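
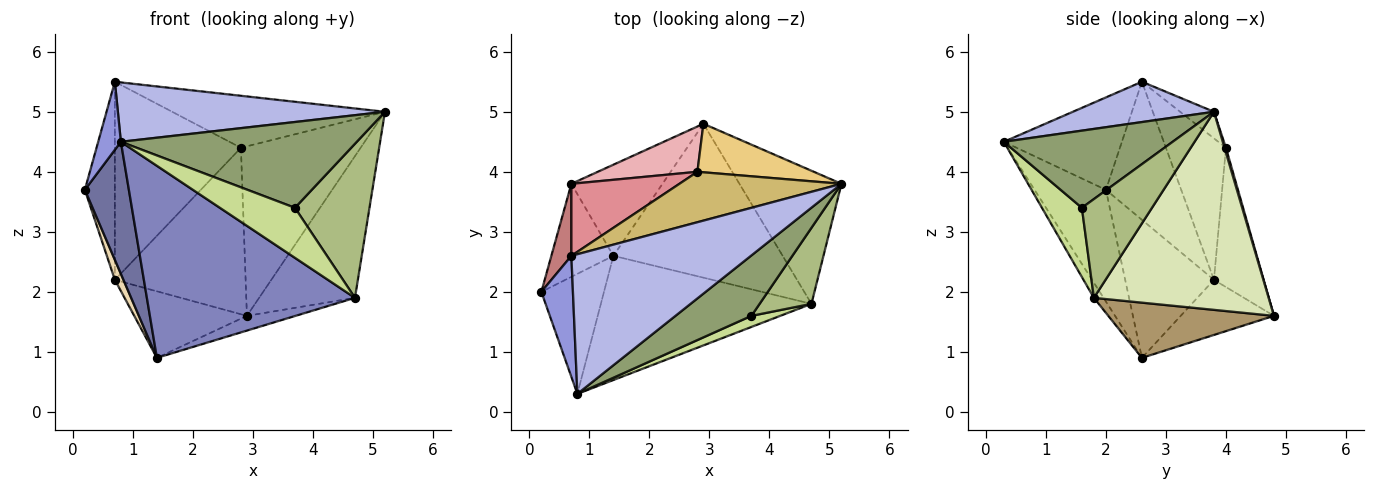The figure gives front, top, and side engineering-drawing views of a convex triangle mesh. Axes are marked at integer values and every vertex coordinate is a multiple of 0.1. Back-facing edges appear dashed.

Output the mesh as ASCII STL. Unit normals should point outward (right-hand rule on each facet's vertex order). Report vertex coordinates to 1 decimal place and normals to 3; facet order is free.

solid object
 facet normal -0.768 -0.474 -0.431
  outer loop
   vertex 1.4 2.6 0.9
   vertex 0.8 0.3 4.5
   vertex 0.2 2.0 3.7
  endloop
 endfacet
 facet normal -0.039 -0.839 -0.543
  outer loop
   vertex 4.7 1.8 1.9
   vertex 0.8 0.3 4.5
   vertex 1.4 2.6 0.9
  endloop
 endfacet
 facet normal -0.931 -0.179 0.318
  outer loop
   vertex 0.7 2.6 5.5
   vertex 0.2 2.0 3.7
   vertex 0.8 0.3 4.5
  endloop
 endfacet
 facet normal 0.202 -0.383 0.901
  outer loop
   vertex 0.7 2.6 5.5
   vertex 0.8 0.3 4.5
   vertex 5.2 3.8 5.0
  endloop
 endfacet
 facet normal 0.505 -0.706 0.497
  outer loop
   vertex 3.7 1.6 3.4
   vertex 5.2 3.8 5.0
   vertex 0.8 0.3 4.5
  endloop
 endfacet
 facet normal 0.645 -0.686 0.338
  outer loop
   vertex 3.7 1.6 3.4
   vertex 4.7 1.8 1.9
   vertex 5.2 3.8 5.0
  endloop
 endfacet
 facet normal 0.461 -0.866 0.192
  outer loop
   vertex 3.7 1.6 3.4
   vertex 0.8 0.3 4.5
   vertex 4.7 1.8 1.9
  endloop
 endfacet
 facet normal 0.799 0.438 -0.412
  outer loop
   vertex 2.9 4.8 1.6
   vertex 5.2 3.8 5.0
   vertex 4.7 1.8 1.9
  endloop
 endfacet
 facet normal 0.309 0.091 -0.947
  outer loop
   vertex 2.9 4.8 1.6
   vertex 4.7 1.8 1.9
   vertex 1.4 2.6 0.9
  endloop
 endfacet
 facet normal -0.113 0.713 0.691
  outer loop
   vertex 2.8 4.0 4.4
   vertex 0.7 2.6 5.5
   vertex 5.2 3.8 5.0
  endloop
 endfacet
 facet normal 0.011 0.961 0.275
  outer loop
   vertex 2.8 4.0 4.4
   vertex 5.2 3.8 5.0
   vertex 2.9 4.8 1.6
  endloop
 endfacet
 facet normal -0.909 -0.088 -0.408
  outer loop
   vertex 0.7 3.8 2.2
   vertex 1.4 2.6 0.9
   vertex 0.2 2.0 3.7
  endloop
 endfacet
 facet normal -0.439 0.530 -0.726
  outer loop
   vertex 0.7 3.8 2.2
   vertex 2.9 4.8 1.6
   vertex 1.4 2.6 0.9
  endloop
 endfacet
 facet normal -0.921 0.367 0.133
  outer loop
   vertex 0.7 3.8 2.2
   vertex 0.2 2.0 3.7
   vertex 0.7 2.6 5.5
  endloop
 endfacet
 facet normal -0.408 0.858 0.312
  outer loop
   vertex 0.7 3.8 2.2
   vertex 0.7 2.6 5.5
   vertex 2.8 4.0 4.4
  endloop
 endfacet
 facet normal -0.345 0.906 0.247
  outer loop
   vertex 0.7 3.8 2.2
   vertex 2.8 4.0 4.4
   vertex 2.9 4.8 1.6
  endloop
 endfacet
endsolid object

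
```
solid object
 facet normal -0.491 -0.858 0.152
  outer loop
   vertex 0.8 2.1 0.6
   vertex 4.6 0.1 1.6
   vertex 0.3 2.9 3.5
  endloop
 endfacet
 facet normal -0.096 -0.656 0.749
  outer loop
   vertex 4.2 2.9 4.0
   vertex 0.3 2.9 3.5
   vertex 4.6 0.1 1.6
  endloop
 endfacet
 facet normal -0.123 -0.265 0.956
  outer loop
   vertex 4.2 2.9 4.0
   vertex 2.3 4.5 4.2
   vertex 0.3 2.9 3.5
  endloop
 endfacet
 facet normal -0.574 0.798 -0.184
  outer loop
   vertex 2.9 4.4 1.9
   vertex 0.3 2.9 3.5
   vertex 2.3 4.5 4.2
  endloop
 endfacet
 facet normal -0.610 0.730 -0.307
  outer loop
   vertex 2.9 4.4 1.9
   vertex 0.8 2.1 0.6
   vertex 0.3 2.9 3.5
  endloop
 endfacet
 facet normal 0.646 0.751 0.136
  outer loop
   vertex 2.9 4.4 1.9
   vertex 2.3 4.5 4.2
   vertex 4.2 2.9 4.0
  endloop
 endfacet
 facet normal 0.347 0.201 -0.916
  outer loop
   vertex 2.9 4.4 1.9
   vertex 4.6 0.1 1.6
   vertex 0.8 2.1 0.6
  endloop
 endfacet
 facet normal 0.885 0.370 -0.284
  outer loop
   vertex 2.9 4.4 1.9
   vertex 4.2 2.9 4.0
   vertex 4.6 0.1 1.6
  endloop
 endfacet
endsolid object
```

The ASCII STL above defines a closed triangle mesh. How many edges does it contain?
12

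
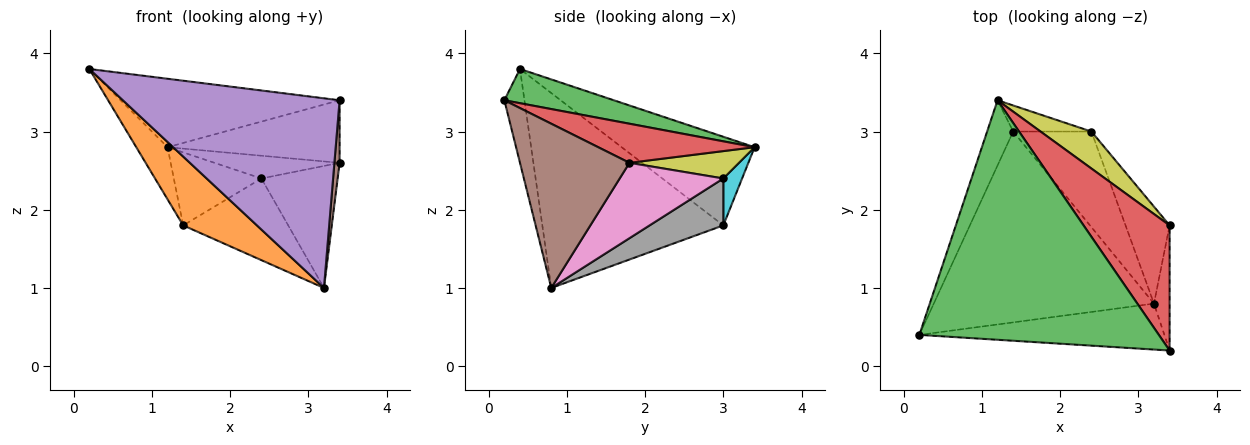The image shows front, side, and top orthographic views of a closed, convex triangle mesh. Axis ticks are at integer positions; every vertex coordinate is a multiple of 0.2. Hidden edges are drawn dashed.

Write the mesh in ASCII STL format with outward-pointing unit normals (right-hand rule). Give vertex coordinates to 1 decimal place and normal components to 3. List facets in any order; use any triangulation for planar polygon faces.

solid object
 facet normal -0.936 0.220 -0.275
  outer loop
   vertex 1.4 3.0 1.8
   vertex 0.2 0.4 3.8
   vertex 1.2 3.4 2.8
  endloop
 endfacet
 facet normal -0.640 -0.261 -0.723
  outer loop
   vertex 1.4 3.0 1.8
   vertex 3.2 0.8 1.0
   vertex 0.2 0.4 3.8
  endloop
 endfacet
 facet normal 0.136 0.272 0.953
  outer loop
   vertex 3.4 0.2 3.4
   vertex 1.2 3.4 2.8
   vertex 0.2 0.4 3.8
  endloop
 endfacet
 facet normal 0.377 0.414 0.829
  outer loop
   vertex 3.4 0.2 3.4
   vertex 3.4 1.8 2.6
   vertex 1.2 3.4 2.8
  endloop
 endfacet
 facet normal -0.090 -0.968 -0.235
  outer loop
   vertex 3.4 0.2 3.4
   vertex 0.2 0.4 3.8
   vertex 3.2 0.8 1.0
  endloop
 endfacet
 facet normal 0.994 -0.047 -0.095
  outer loop
   vertex 3.4 0.2 3.4
   vertex 3.2 0.8 1.0
   vertex 3.4 1.8 2.6
  endloop
 endfacet
 facet normal 0.729 0.536 -0.426
  outer loop
   vertex 2.4 3.0 2.4
   vertex 3.4 1.8 2.6
   vertex 3.2 0.8 1.0
  endloop
 endfacet
 facet normal 0.415 0.591 -0.692
  outer loop
   vertex 2.4 3.0 2.4
   vertex 3.2 0.8 1.0
   vertex 1.4 3.0 1.8
  endloop
 endfacet
 facet normal 0.417 0.476 0.774
  outer loop
   vertex 2.4 3.0 2.4
   vertex 1.2 3.4 2.8
   vertex 3.4 1.8 2.6
  endloop
 endfacet
 facet normal 0.198 0.923 -0.330
  outer loop
   vertex 2.4 3.0 2.4
   vertex 1.4 3.0 1.8
   vertex 1.2 3.4 2.8
  endloop
 endfacet
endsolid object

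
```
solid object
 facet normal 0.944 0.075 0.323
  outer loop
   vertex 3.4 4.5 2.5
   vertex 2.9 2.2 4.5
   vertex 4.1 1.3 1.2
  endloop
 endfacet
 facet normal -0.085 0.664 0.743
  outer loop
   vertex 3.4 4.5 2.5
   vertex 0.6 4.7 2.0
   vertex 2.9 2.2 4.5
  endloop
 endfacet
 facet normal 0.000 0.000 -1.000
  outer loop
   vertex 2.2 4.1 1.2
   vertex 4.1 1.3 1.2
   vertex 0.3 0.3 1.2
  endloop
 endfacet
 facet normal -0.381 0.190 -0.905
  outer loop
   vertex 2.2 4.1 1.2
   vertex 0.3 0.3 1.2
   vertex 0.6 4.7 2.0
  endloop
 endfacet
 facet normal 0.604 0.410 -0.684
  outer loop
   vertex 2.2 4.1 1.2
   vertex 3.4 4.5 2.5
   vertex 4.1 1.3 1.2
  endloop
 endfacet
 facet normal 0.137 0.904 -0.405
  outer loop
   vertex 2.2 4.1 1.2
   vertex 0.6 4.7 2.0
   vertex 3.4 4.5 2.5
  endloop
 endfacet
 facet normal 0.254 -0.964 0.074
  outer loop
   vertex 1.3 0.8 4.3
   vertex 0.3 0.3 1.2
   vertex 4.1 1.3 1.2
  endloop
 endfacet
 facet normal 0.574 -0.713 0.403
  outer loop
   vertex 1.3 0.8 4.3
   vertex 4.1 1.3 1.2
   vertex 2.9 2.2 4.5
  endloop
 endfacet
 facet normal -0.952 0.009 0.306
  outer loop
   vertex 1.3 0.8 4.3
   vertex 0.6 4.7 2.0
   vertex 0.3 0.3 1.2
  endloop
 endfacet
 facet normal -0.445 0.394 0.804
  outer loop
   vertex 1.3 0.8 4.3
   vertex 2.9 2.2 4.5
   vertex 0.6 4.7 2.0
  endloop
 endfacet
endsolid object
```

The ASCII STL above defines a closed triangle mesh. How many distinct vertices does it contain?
7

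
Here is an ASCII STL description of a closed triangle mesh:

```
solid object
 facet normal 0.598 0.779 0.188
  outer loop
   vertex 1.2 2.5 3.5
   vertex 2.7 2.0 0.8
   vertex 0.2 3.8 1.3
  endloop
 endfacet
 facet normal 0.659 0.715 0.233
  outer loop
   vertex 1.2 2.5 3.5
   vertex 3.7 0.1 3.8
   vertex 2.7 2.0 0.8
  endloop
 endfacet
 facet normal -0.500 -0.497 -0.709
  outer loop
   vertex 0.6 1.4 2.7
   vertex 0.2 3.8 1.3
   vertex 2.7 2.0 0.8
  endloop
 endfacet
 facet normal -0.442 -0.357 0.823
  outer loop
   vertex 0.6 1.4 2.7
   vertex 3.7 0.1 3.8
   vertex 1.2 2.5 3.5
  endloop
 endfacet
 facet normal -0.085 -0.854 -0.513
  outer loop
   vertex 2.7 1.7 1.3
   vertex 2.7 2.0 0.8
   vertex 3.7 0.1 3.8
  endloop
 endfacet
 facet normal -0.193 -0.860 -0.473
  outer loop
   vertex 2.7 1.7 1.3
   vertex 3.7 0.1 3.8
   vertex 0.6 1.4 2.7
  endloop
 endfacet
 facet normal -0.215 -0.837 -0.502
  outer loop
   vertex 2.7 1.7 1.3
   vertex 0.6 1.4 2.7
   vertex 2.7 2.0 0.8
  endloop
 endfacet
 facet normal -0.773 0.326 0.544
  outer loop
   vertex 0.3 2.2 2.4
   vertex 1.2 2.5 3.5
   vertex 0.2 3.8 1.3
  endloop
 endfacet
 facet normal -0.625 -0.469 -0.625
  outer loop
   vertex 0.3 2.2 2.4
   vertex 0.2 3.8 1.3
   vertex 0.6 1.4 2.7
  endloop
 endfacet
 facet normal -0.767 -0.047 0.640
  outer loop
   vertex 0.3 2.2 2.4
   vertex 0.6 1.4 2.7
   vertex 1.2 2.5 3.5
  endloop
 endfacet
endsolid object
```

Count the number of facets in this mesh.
10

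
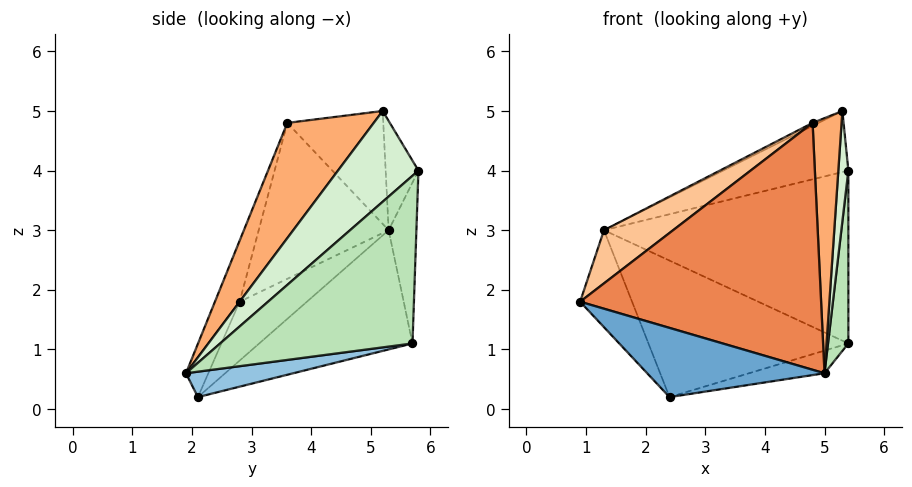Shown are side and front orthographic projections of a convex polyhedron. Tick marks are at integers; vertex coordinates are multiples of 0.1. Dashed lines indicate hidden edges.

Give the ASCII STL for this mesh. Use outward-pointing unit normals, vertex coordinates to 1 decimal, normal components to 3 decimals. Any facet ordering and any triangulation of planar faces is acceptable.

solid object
 facet normal -0.119 -0.946 0.302
  outer loop
   vertex 2.4 2.1 0.2
   vertex 5.0 1.9 0.6
   vertex 0.9 2.8 1.8
  endloop
 endfacet
 facet normal 0.160 0.112 -0.981
  outer loop
   vertex 2.4 2.1 0.2
   vertex 5.4 5.7 1.1
   vertex 5.0 1.9 0.6
  endloop
 endfacet
 facet normal -0.557 0.430 -0.710
  outer loop
   vertex 2.4 2.1 0.2
   vertex 0.9 2.8 1.8
   vertex 1.3 5.3 3.0
  endloop
 endfacet
 facet normal -0.400 0.522 -0.753
  outer loop
   vertex 2.4 2.1 0.2
   vertex 1.3 5.3 3.0
   vertex 5.4 5.7 1.1
  endloop
 endfacet
 facet normal -0.095 -0.924 0.370
  outer loop
   vertex 4.8 3.6 4.8
   vertex 0.9 2.8 1.8
   vertex 5.0 1.9 0.6
  endloop
 endfacet
 facet normal 0.934 -0.313 0.171
  outer loop
   vertex 4.8 3.6 4.8
   vertex 5.0 1.9 0.6
   vertex 5.3 5.2 5.0
  endloop
 endfacet
 facet normal -0.545 -0.290 0.786
  outer loop
   vertex 4.8 3.6 4.8
   vertex 1.3 5.3 3.0
   vertex 0.9 2.8 1.8
  endloop
 endfacet
 facet normal -0.446 0.028 0.894
  outer loop
   vertex 4.8 3.6 4.8
   vertex 5.3 5.2 5.0
   vertex 1.3 5.3 3.0
  endloop
 endfacet
 facet normal -0.113 0.993 -0.034
  outer loop
   vertex 5.4 5.8 4.0
   vertex 5.4 5.7 1.1
   vertex 1.3 5.3 3.0
  endloop
 endfacet
 facet normal -0.222 0.846 0.485
  outer loop
   vertex 5.4 5.8 4.0
   vertex 1.3 5.3 3.0
   vertex 5.3 5.2 5.0
  endloop
 endfacet
 facet normal 0.994 -0.105 0.004
  outer loop
   vertex 5.4 5.8 4.0
   vertex 5.0 1.9 0.6
   vertex 5.4 5.7 1.1
  endloop
 endfacet
 facet normal 0.992 -0.124 0.025
  outer loop
   vertex 5.4 5.8 4.0
   vertex 5.3 5.2 5.0
   vertex 5.0 1.9 0.6
  endloop
 endfacet
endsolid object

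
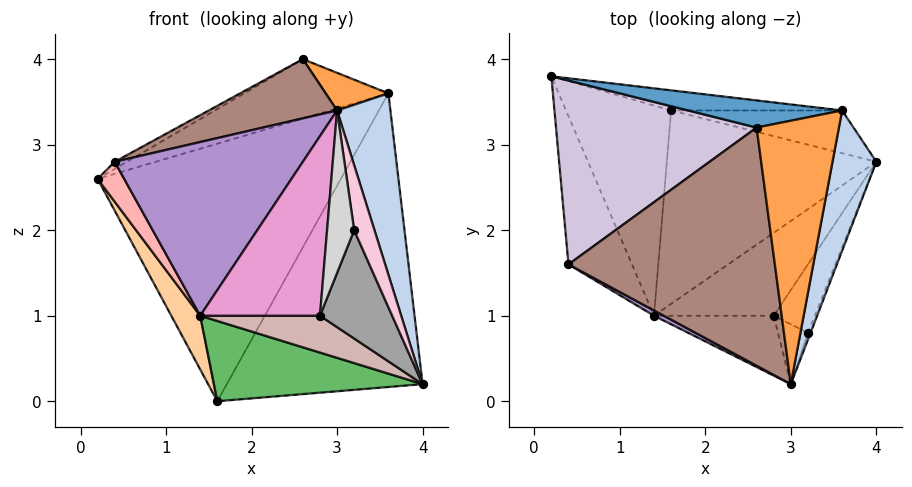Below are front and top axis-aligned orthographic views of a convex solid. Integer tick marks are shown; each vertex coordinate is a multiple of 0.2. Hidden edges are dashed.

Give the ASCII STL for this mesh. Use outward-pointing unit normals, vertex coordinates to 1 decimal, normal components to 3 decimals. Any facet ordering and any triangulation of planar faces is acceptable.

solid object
 facet normal -0.015 0.909 0.416
  outer loop
   vertex 3.6 3.4 3.6
   vertex 0.2 3.8 2.6
   vertex 2.6 3.2 4.0
  endloop
 endfacet
 facet normal 0.970 -0.191 0.148
  outer loop
   vertex 3.6 3.4 3.6
   vertex 3.0 0.2 3.4
   vertex 4.0 2.8 0.2
  endloop
 endfacet
 facet normal 0.391 -0.130 0.911
  outer loop
   vertex 3.6 3.4 3.6
   vertex 2.6 3.2 4.0
   vertex 3.0 0.2 3.4
  endloop
 endfacet
 facet normal -0.882 -0.117 -0.457
  outer loop
   vertex 1.6 3.4 0.0
   vertex 1.4 1.0 1.0
   vertex 0.2 3.8 2.6
  endloop
 endfacet
 facet normal -0.019 -0.383 -0.923
  outer loop
   vertex 1.6 3.4 0.0
   vertex 4.0 2.8 0.2
   vertex 1.4 1.0 1.0
  endloop
 endfacet
 facet normal 0.139 0.987 -0.077
  outer loop
   vertex 1.6 3.4 0.0
   vertex 0.2 3.8 2.6
   vertex 3.6 3.4 3.6
  endloop
 endfacet
 facet normal 0.251 0.958 -0.139
  outer loop
   vertex 1.6 3.4 0.0
   vertex 3.6 3.4 3.6
   vertex 4.0 2.8 0.2
  endloop
 endfacet
 facet normal -0.884 -0.121 -0.451
  outer loop
   vertex 0.4 1.6 2.8
   vertex 0.2 3.8 2.6
   vertex 1.4 1.0 1.0
  endloop
 endfacet
 facet normal -0.479 -0.878 0.027
  outer loop
   vertex 0.4 1.6 2.8
   vertex 1.4 1.0 1.0
   vertex 3.0 0.2 3.4
  endloop
 endfacet
 facet normal -0.497 0.034 0.867
  outer loop
   vertex 0.4 1.6 2.8
   vertex 2.6 3.2 4.0
   vertex 0.2 3.8 2.6
  endloop
 endfacet
 facet normal -0.334 -0.227 0.915
  outer loop
   vertex 0.4 1.6 2.8
   vertex 3.0 0.2 3.4
   vertex 2.6 3.2 4.0
  endloop
 endfacet
 facet normal 0.000 -0.406 -0.914
  outer loop
   vertex 2.8 1.0 1.0
   vertex 1.4 1.0 1.0
   vertex 4.0 2.8 0.2
  endloop
 endfacet
 facet normal 0.000 -0.949 -0.316
  outer loop
   vertex 2.8 1.0 1.0
   vertex 3.0 0.2 3.4
   vertex 1.4 1.0 1.0
  endloop
 endfacet
 facet normal 0.914 -0.404 -0.043
  outer loop
   vertex 3.2 0.8 2.0
   vertex 4.0 2.8 0.2
   vertex 3.0 0.2 3.4
  endloop
 endfacet
 facet normal 0.674 -0.625 -0.395
  outer loop
   vertex 3.2 0.8 2.0
   vertex 2.8 1.0 1.0
   vertex 4.0 2.8 0.2
  endloop
 endfacet
 facet normal 0.367 -0.873 -0.322
  outer loop
   vertex 3.2 0.8 2.0
   vertex 3.0 0.2 3.4
   vertex 2.8 1.0 1.0
  endloop
 endfacet
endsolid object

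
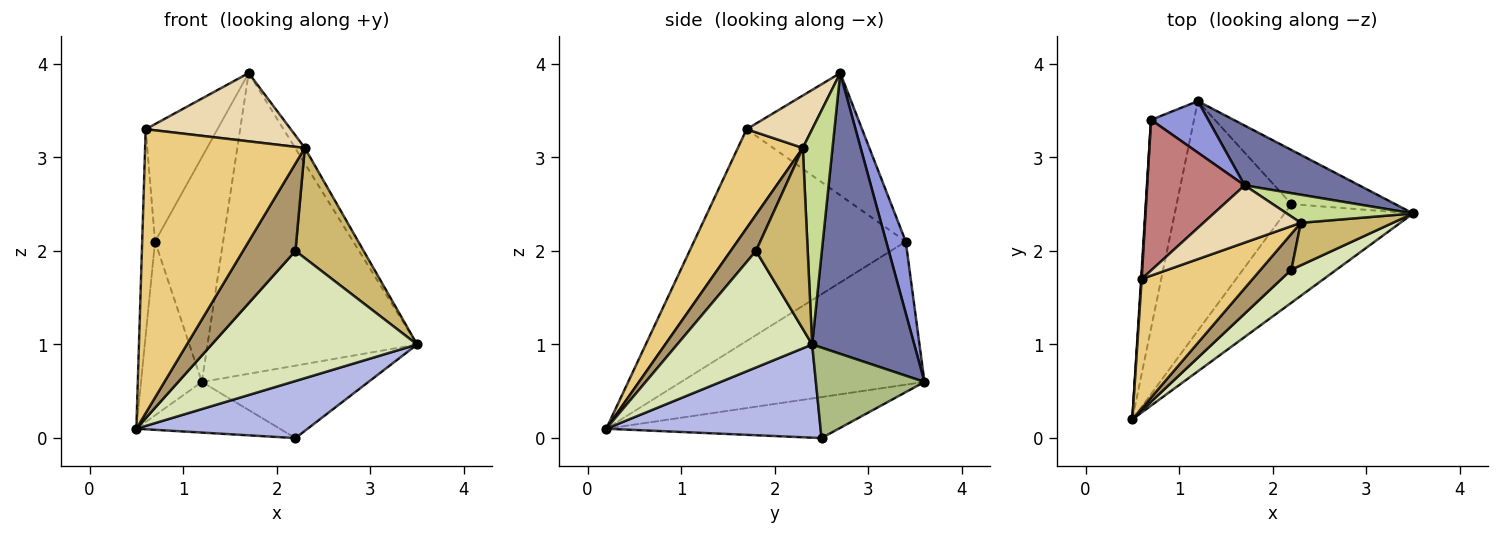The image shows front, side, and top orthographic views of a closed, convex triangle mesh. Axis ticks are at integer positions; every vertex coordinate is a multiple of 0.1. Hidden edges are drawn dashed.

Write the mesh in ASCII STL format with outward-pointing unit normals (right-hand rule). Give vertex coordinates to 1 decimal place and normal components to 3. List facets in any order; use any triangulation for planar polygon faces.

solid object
 facet normal 0.431 0.885 0.176
  outer loop
   vertex 1.7 2.7 3.9
   vertex 3.5 2.4 1.0
   vertex 1.2 3.6 0.6
  endloop
 endfacet
 facet normal -0.931 0.233 -0.279
  outer loop
   vertex 0.7 3.4 2.1
   vertex 1.2 3.6 0.6
   vertex 0.5 0.2 0.1
  endloop
 endfacet
 facet normal 0.270 0.939 0.215
  outer loop
   vertex 0.7 3.4 2.1
   vertex 1.7 2.7 3.9
   vertex 1.2 3.6 0.6
  endloop
 endfacet
 facet normal 0.531 -0.425 -0.733
  outer loop
   vertex 2.2 2.5 0.0
   vertex 3.5 2.4 1.0
   vertex 0.5 0.2 0.1
  endloop
 endfacet
 facet normal -0.329 0.203 -0.922
  outer loop
   vertex 2.2 2.5 0.0
   vertex 0.5 0.2 0.1
   vertex 1.2 3.6 0.6
  endloop
 endfacet
 facet normal 0.463 0.710 -0.531
  outer loop
   vertex 2.2 2.5 0.0
   vertex 1.2 3.6 0.6
   vertex 3.5 2.4 1.0
  endloop
 endfacet
 facet normal 0.830 0.271 0.487
  outer loop
   vertex 2.3 2.3 3.1
   vertex 3.5 2.4 1.0
   vertex 1.7 2.7 3.9
  endloop
 endfacet
 facet normal 0.537 -0.817 0.208
  outer loop
   vertex 2.2 1.8 2.0
   vertex 0.5 0.2 0.1
   vertex 3.5 2.4 1.0
  endloop
 endfacet
 facet normal 0.407 -0.845 0.347
  outer loop
   vertex 2.2 1.8 2.0
   vertex 2.3 2.3 3.1
   vertex 0.5 0.2 0.1
  endloop
 endfacet
 facet normal 0.578 -0.762 0.294
  outer loop
   vertex 2.2 1.8 2.0
   vertex 3.5 2.4 1.0
   vertex 2.3 2.3 3.1
  endloop
 endfacet
 facet normal 0.347 -0.853 0.389
  outer loop
   vertex 0.6 1.7 3.3
   vertex 0.5 0.2 0.1
   vertex 2.3 2.3 3.1
  endloop
 endfacet
 facet normal 0.327 -0.724 0.607
  outer loop
   vertex 0.6 1.7 3.3
   vertex 2.3 2.3 3.1
   vertex 1.7 2.7 3.9
  endloop
 endfacet
 facet normal -0.998 0.061 0.003
  outer loop
   vertex 0.6 1.7 3.3
   vertex 0.7 3.4 2.1
   vertex 0.5 0.2 0.1
  endloop
 endfacet
 facet normal -0.703 0.437 0.561
  outer loop
   vertex 0.6 1.7 3.3
   vertex 1.7 2.7 3.9
   vertex 0.7 3.4 2.1
  endloop
 endfacet
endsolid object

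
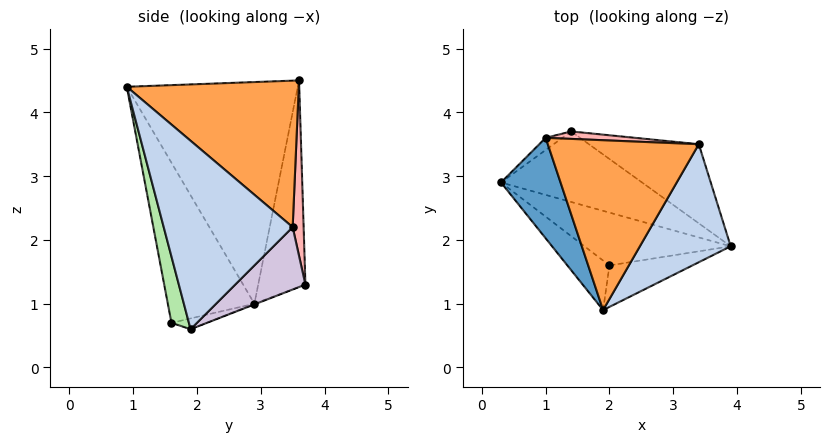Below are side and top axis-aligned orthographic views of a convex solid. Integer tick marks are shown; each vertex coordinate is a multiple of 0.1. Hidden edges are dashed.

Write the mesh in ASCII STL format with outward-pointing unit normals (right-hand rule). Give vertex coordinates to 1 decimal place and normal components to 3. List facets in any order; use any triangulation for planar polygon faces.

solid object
 facet normal -0.917 -0.315 0.246
  outer loop
   vertex 1.0 3.6 4.5
   vertex 0.3 2.9 1.0
   vertex 1.9 0.9 4.4
  endloop
 endfacet
 facet normal 0.891 -0.151 0.429
  outer loop
   vertex 3.4 3.5 2.2
   vertex 1.9 0.9 4.4
   vertex 3.9 1.9 0.6
  endloop
 endfacet
 facet normal 0.682 0.201 0.703
  outer loop
   vertex 3.4 3.5 2.2
   vertex 1.0 3.6 4.5
   vertex 1.9 0.9 4.4
  endloop
 endfacet
 facet normal -0.073 0.133 -0.988
  outer loop
   vertex 2.0 1.6 0.7
   vertex 0.3 2.9 1.0
   vertex 3.9 1.9 0.6
  endloop
 endfacet
 facet normal -0.617 -0.770 -0.162
  outer loop
   vertex 2.0 1.6 0.7
   vertex 1.9 0.9 4.4
   vertex 0.3 2.9 1.0
  endloop
 endfacet
 facet normal 0.144 -0.973 -0.180
  outer loop
   vertex 2.0 1.6 0.7
   vertex 3.9 1.9 0.6
   vertex 1.9 0.9 4.4
  endloop
 endfacet
 facet normal -0.579 0.814 -0.047
  outer loop
   vertex 1.4 3.7 1.3
   vertex 0.3 2.9 1.0
   vertex 1.0 3.6 4.5
  endloop
 endfacet
 facet normal 0.081 0.996 0.041
  outer loop
   vertex 1.4 3.7 1.3
   vertex 1.0 3.6 4.5
   vertex 3.4 3.5 2.2
  endloop
 endfacet
 facet normal -0.005 0.357 -0.934
  outer loop
   vertex 1.4 3.7 1.3
   vertex 3.9 1.9 0.6
   vertex 0.3 2.9 1.0
  endloop
 endfacet
 facet normal 0.345 0.715 -0.608
  outer loop
   vertex 1.4 3.7 1.3
   vertex 3.4 3.5 2.2
   vertex 3.9 1.9 0.6
  endloop
 endfacet
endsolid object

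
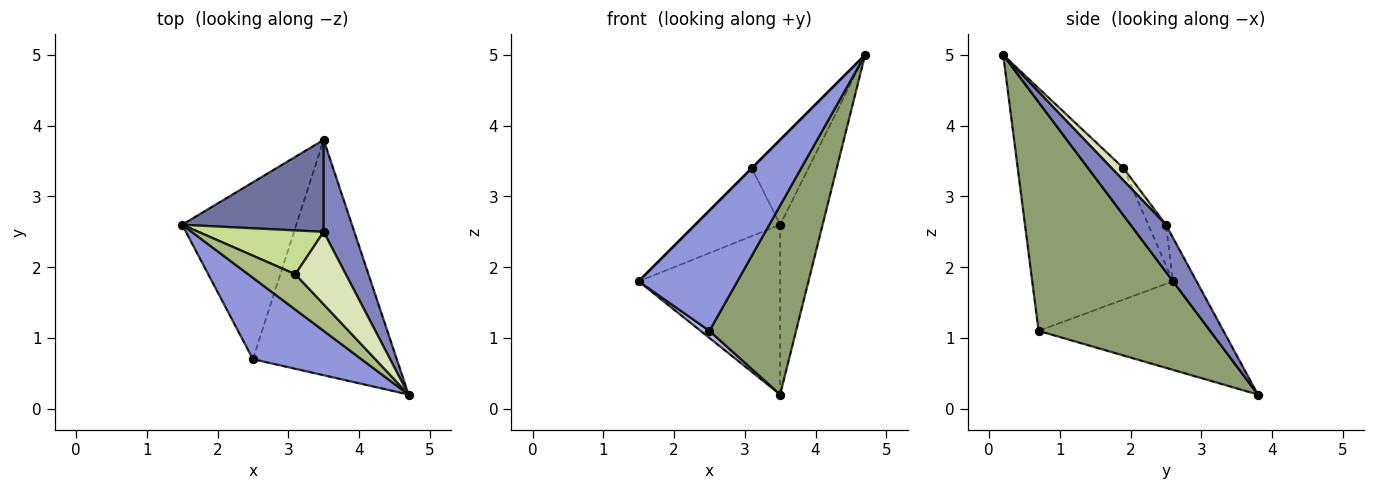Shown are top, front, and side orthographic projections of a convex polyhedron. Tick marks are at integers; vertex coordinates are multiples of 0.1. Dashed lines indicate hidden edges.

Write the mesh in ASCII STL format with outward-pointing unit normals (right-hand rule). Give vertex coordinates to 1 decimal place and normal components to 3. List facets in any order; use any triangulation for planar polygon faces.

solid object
 facet normal -0.145 0.870 0.471
  outer loop
   vertex 3.5 2.5 2.6
   vertex 3.5 3.8 0.2
   vertex 1.5 2.6 1.8
  endloop
 endfacet
 facet normal 0.591 0.709 0.384
  outer loop
   vertex 3.5 2.5 2.6
   vertex 4.7 0.2 5.0
   vertex 3.5 3.8 0.2
  endloop
 endfacet
 facet normal -0.763 -0.535 0.362
  outer loop
   vertex 2.5 0.7 1.1
   vertex 4.7 0.2 5.0
   vertex 1.5 2.6 1.8
  endloop
 endfacet
 facet normal -0.613 -0.032 -0.790
  outer loop
   vertex 2.5 0.7 1.1
   vertex 1.5 2.6 1.8
   vertex 3.5 3.8 0.2
  endloop
 endfacet
 facet normal 0.778 -0.393 -0.489
  outer loop
   vertex 2.5 0.7 1.1
   vertex 3.5 3.8 0.2
   vertex 4.7 0.2 5.0
  endloop
 endfacet
 facet normal -0.707 0.000 0.707
  outer loop
   vertex 3.1 1.9 3.4
   vertex 1.5 2.6 1.8
   vertex 4.7 0.2 5.0
  endloop
 endfacet
 facet normal -0.172 0.827 0.534
  outer loop
   vertex 3.1 1.9 3.4
   vertex 3.5 2.5 2.6
   vertex 1.5 2.6 1.8
  endloop
 endfacet
 facet normal 0.156 0.751 0.641
  outer loop
   vertex 3.1 1.9 3.4
   vertex 4.7 0.2 5.0
   vertex 3.5 2.5 2.6
  endloop
 endfacet
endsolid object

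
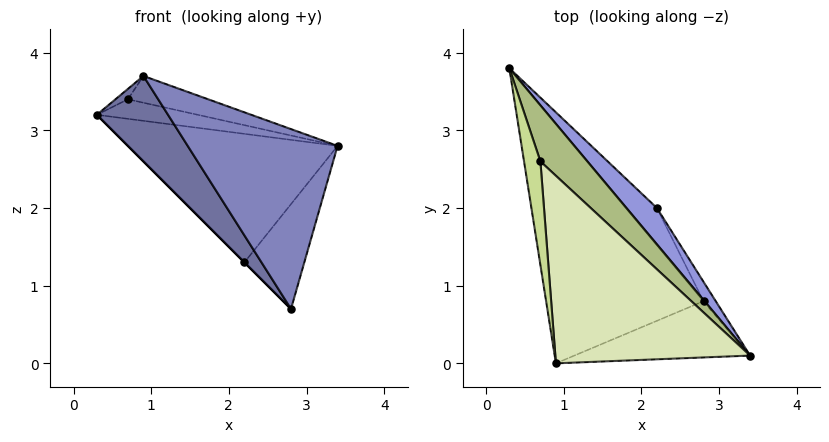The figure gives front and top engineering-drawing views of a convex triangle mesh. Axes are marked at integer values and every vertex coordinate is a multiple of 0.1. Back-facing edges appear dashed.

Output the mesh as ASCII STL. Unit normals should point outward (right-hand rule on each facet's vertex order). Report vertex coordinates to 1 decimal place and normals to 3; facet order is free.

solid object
 facet normal -0.803 -0.201 -0.562
  outer loop
   vertex 2.8 0.8 0.7
   vertex 0.9 0.0 3.7
   vertex 0.3 3.8 3.2
  endloop
 endfacet
 facet normal -0.069 -0.952 -0.298
  outer loop
   vertex 2.8 0.8 0.7
   vertex 3.4 0.1 2.8
   vertex 0.9 0.0 3.7
  endloop
 endfacet
 facet normal 0.764 0.621 0.176
  outer loop
   vertex 2.2 2.0 1.3
   vertex 0.3 3.8 3.2
   vertex 3.4 0.1 2.8
  endloop
 endfacet
 facet normal -0.707 0.000 -0.707
  outer loop
   vertex 2.2 2.0 1.3
   vertex 2.8 0.8 0.7
   vertex 0.3 3.8 3.2
  endloop
 endfacet
 facet normal 0.872 0.481 -0.089
  outer loop
   vertex 2.2 2.0 1.3
   vertex 3.4 0.1 2.8
   vertex 2.8 0.8 0.7
  endloop
 endfacet
 facet normal 0.457 0.292 0.840
  outer loop
   vertex 0.7 2.6 3.4
   vertex 3.4 0.1 2.8
   vertex 0.3 3.8 3.2
  endloop
 endfacet
 facet normal -0.195 0.098 0.976
  outer loop
   vertex 0.7 2.6 3.4
   vertex 0.3 3.8 3.2
   vertex 0.9 0.0 3.7
  endloop
 endfacet
 facet normal 0.331 0.133 0.934
  outer loop
   vertex 0.7 2.6 3.4
   vertex 0.9 0.0 3.7
   vertex 3.4 0.1 2.8
  endloop
 endfacet
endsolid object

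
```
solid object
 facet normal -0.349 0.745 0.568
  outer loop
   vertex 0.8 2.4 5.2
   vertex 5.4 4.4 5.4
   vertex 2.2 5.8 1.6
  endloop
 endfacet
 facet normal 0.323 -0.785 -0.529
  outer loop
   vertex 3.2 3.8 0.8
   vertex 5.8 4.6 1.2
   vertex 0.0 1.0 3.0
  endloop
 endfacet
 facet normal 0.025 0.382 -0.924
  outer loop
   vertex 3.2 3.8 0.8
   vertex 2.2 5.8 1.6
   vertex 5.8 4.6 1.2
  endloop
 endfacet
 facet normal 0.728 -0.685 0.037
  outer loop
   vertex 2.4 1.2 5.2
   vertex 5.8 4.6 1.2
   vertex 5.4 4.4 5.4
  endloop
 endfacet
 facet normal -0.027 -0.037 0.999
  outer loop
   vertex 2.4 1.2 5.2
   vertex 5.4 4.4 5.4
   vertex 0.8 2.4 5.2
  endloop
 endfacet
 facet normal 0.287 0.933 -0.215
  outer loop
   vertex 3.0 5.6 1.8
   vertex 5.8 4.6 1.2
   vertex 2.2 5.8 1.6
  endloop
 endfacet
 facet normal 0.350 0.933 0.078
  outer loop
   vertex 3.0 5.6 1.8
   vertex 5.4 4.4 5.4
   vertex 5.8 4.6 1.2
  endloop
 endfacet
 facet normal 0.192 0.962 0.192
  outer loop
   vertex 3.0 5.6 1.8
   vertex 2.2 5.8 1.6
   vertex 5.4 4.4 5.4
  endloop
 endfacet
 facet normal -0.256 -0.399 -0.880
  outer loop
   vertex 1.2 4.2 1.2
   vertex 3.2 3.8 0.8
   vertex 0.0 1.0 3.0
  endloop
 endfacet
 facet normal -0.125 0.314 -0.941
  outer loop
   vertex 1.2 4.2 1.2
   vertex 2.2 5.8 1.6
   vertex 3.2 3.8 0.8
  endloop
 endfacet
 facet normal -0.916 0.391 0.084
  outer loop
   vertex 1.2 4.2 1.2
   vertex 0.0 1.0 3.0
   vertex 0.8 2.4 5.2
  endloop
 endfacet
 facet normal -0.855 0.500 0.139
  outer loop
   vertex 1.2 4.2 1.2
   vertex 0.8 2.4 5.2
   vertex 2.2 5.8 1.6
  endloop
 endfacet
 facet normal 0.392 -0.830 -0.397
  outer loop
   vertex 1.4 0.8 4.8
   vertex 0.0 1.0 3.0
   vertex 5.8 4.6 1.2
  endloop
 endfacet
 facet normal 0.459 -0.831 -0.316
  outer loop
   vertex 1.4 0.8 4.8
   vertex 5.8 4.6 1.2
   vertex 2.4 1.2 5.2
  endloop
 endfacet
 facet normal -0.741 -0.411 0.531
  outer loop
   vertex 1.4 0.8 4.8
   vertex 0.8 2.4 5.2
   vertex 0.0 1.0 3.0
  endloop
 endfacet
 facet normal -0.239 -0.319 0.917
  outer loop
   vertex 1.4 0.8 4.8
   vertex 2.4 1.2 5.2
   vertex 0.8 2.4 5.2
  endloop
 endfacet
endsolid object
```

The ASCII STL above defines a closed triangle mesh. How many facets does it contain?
16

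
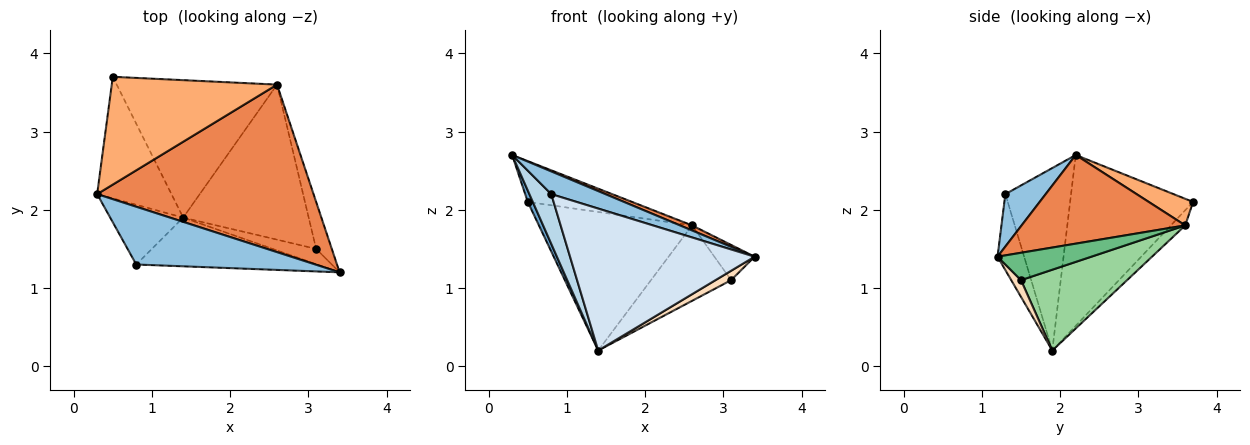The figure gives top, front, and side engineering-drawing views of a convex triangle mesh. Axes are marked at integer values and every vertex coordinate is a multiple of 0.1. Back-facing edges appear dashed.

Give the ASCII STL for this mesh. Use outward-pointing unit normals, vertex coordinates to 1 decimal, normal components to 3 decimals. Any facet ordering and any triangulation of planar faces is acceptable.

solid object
 facet normal -0.916 -0.037 -0.399
  outer loop
   vertex 1.4 1.9 0.2
   vertex 0.3 2.2 2.7
   vertex 0.5 3.7 2.1
  endloop
 endfacet
 facet normal 0.263 -0.353 0.898
  outer loop
   vertex 0.8 1.3 2.2
   vertex 3.4 1.2 1.4
   vertex 0.3 2.2 2.7
  endloop
 endfacet
 facet normal -0.887 -0.296 -0.355
  outer loop
   vertex 0.8 1.3 2.2
   vertex 0.3 2.2 2.7
   vertex 1.4 1.9 0.2
  endloop
 endfacet
 facet normal -0.135 -0.937 -0.322
  outer loop
   vertex 0.8 1.3 2.2
   vertex 1.4 1.9 0.2
   vertex 3.4 1.2 1.4
  endloop
 endfacet
 facet normal 0.379 -0.028 0.925
  outer loop
   vertex 2.6 3.6 1.8
   vertex 0.3 2.2 2.7
   vertex 3.4 1.2 1.4
  endloop
 endfacet
 facet normal 0.149 0.350 0.925
  outer loop
   vertex 2.6 3.6 1.8
   vertex 0.5 3.7 2.1
   vertex 0.3 2.2 2.7
  endloop
 endfacet
 facet normal -0.067 0.708 -0.703
  outer loop
   vertex 2.6 3.6 1.8
   vertex 1.4 1.9 0.2
   vertex 0.5 3.7 2.1
  endloop
 endfacet
 facet normal 0.311 -0.498 -0.809
  outer loop
   vertex 3.1 1.5 1.1
   vertex 3.4 1.2 1.4
   vertex 1.4 1.9 0.2
  endloop
 endfacet
 facet normal 0.814 0.349 -0.465
  outer loop
   vertex 3.1 1.5 1.1
   vertex 2.6 3.6 1.8
   vertex 3.4 1.2 1.4
  endloop
 endfacet
 facet normal 0.501 0.379 -0.778
  outer loop
   vertex 3.1 1.5 1.1
   vertex 1.4 1.9 0.2
   vertex 2.6 3.6 1.8
  endloop
 endfacet
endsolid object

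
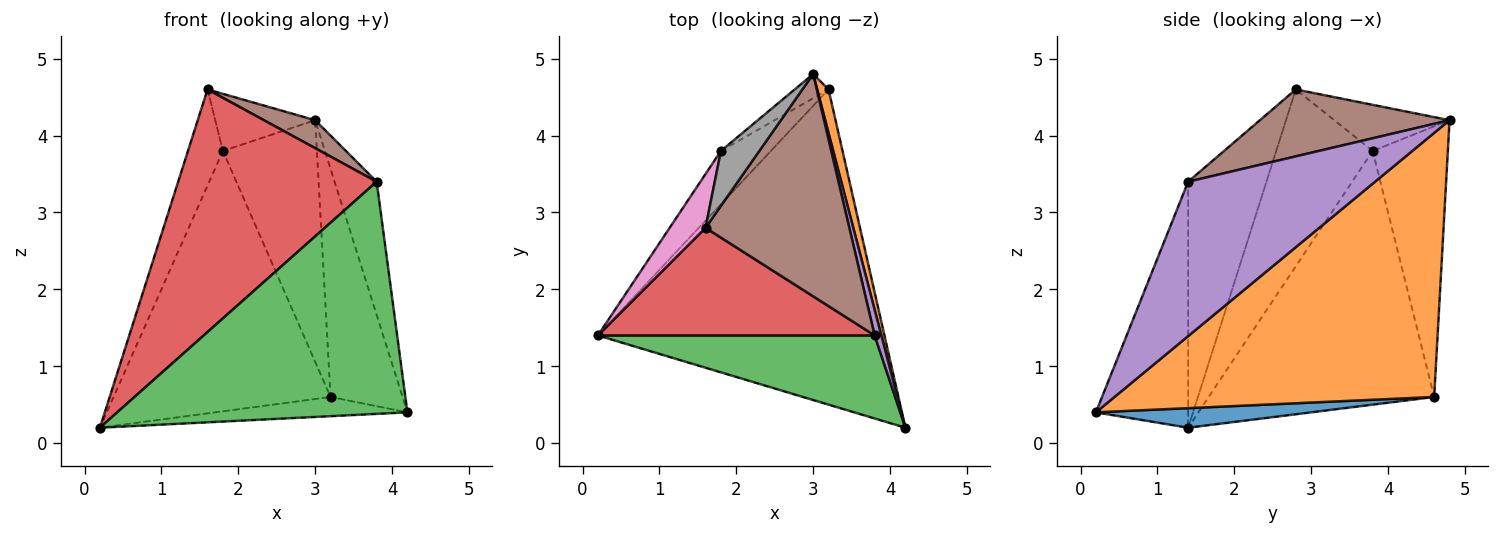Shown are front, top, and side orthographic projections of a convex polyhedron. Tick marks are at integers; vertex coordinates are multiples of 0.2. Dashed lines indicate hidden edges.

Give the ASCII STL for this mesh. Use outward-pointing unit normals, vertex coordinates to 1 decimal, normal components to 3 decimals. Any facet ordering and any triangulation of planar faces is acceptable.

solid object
 facet normal 0.068 0.061 -0.996
  outer loop
   vertex 3.2 4.6 0.6
   vertex 4.2 0.2 0.4
   vertex 0.2 1.4 0.2
  endloop
 endfacet
 facet normal 0.975 0.220 0.042
  outer loop
   vertex 3.2 4.6 0.6
   vertex 3.0 4.8 4.2
   vertex 4.2 0.2 0.4
  endloop
 endfacet
 facet normal -0.287 -0.902 0.323
  outer loop
   vertex 3.8 1.4 3.4
   vertex 0.2 1.4 0.2
   vertex 4.2 0.2 0.4
  endloop
 endfacet
 facet normal -0.339 -0.860 0.382
  outer loop
   vertex 3.8 1.4 3.4
   vertex 1.6 2.8 4.6
   vertex 0.2 1.4 0.2
  endloop
 endfacet
 facet normal 0.975 0.219 0.042
  outer loop
   vertex 3.8 1.4 3.4
   vertex 4.2 0.2 0.4
   vertex 3.0 4.8 4.2
  endloop
 endfacet
 facet normal 0.419 -0.113 0.901
  outer loop
   vertex 3.8 1.4 3.4
   vertex 3.0 4.8 4.2
   vertex 1.6 2.8 4.6
  endloop
 endfacet
 facet normal -0.924 0.335 0.187
  outer loop
   vertex 1.8 3.8 3.8
   vertex 0.2 1.4 0.2
   vertex 1.6 2.8 4.6
  endloop
 endfacet
 facet normal -0.639 0.554 0.533
  outer loop
   vertex 1.8 3.8 3.8
   vertex 1.6 2.8 4.6
   vertex 3.0 4.8 4.2
  endloop
 endfacet
 facet normal -0.713 0.686 -0.141
  outer loop
   vertex 1.8 3.8 3.8
   vertex 3.2 4.6 0.6
   vertex 0.2 1.4 0.2
  endloop
 endfacet
 facet normal -0.623 0.778 -0.078
  outer loop
   vertex 1.8 3.8 3.8
   vertex 3.0 4.8 4.2
   vertex 3.2 4.6 0.6
  endloop
 endfacet
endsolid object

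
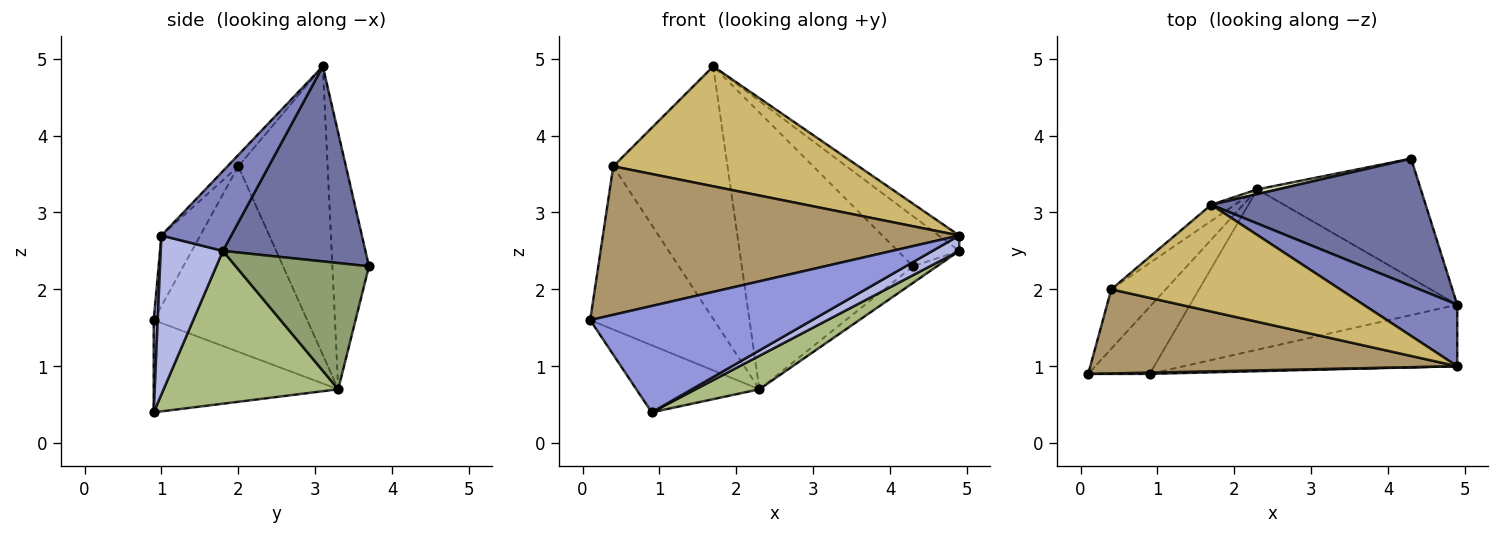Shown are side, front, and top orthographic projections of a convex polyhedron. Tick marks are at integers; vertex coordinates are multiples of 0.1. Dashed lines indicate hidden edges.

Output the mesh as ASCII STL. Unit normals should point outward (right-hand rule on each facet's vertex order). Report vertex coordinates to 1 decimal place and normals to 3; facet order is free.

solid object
 facet normal 0.646 0.279 0.710
  outer loop
   vertex 1.7 3.1 4.9
   vertex 4.9 1.8 2.5
   vertex 4.3 3.7 2.3
  endloop
 endfacet
 facet normal 0.637 0.187 0.748
  outer loop
   vertex 4.9 1.0 2.7
   vertex 4.9 1.8 2.5
   vertex 1.7 3.1 4.9
  endloop
 endfacet
 facet normal 0.018 -1.000 0.012
  outer loop
   vertex 4.9 1.0 2.7
   vertex 0.1 0.9 1.6
   vertex 0.9 0.9 0.4
  endloop
 endfacet
 facet normal 0.491 -0.211 -0.845
  outer loop
   vertex 4.9 1.0 2.7
   vertex 0.9 0.9 0.4
   vertex 4.9 1.8 2.5
  endloop
 endfacet
 facet normal 0.608 0.109 -0.787
  outer loop
   vertex 2.3 3.3 0.7
   vertex 4.3 3.7 2.3
   vertex 4.9 1.8 2.5
  endloop
 endfacet
 facet normal 0.489 -0.178 -0.854
  outer loop
   vertex 2.3 3.3 0.7
   vertex 4.9 1.8 2.5
   vertex 0.9 0.9 0.4
  endloop
 endfacet
 facet normal -0.728 0.485 -0.485
  outer loop
   vertex 2.3 3.3 0.7
   vertex 0.9 0.9 0.4
   vertex 0.1 0.9 1.6
  endloop
 endfacet
 facet normal -0.209 0.978 0.017
  outer loop
   vertex 2.3 3.3 0.7
   vertex 1.7 3.1 4.9
   vertex 4.3 3.7 2.3
  endloop
 endfacet
 facet normal -0.094 -0.866 0.491
  outer loop
   vertex 0.4 2.0 3.6
   vertex 0.1 0.9 1.6
   vertex 4.9 1.0 2.7
  endloop
 endfacet
 facet normal -0.033 -0.746 0.665
  outer loop
   vertex 0.4 2.0 3.6
   vertex 4.9 1.0 2.7
   vertex 1.7 3.1 4.9
  endloop
 endfacet
 facet normal -0.759 0.612 -0.223
  outer loop
   vertex 0.4 2.0 3.6
   vertex 2.3 3.3 0.7
   vertex 0.1 0.9 1.6
  endloop
 endfacet
 facet normal -0.615 0.787 -0.050
  outer loop
   vertex 0.4 2.0 3.6
   vertex 1.7 3.1 4.9
   vertex 2.3 3.3 0.7
  endloop
 endfacet
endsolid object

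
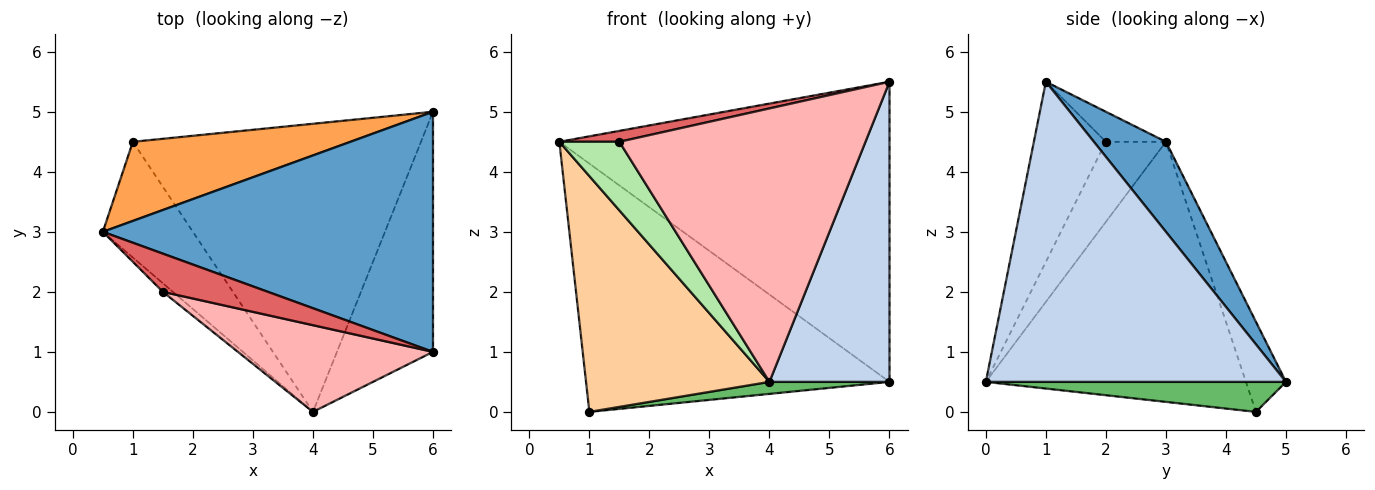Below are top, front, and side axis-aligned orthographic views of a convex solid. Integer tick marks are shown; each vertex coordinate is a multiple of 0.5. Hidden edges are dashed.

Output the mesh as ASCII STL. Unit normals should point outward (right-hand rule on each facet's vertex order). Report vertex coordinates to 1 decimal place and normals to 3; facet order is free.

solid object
 facet normal 0.168 0.770 0.616
  outer loop
   vertex 6.0 1.0 5.5
   vertex 6.0 5.0 0.5
   vertex 0.5 3.0 4.5
  endloop
 endfacet
 facet normal 0.890 -0.356 -0.285
  outer loop
   vertex 6.0 1.0 5.5
   vertex 4.0 0.0 0.5
   vertex 6.0 5.0 0.5
  endloop
 endfacet
 facet normal -0.125 0.945 0.301
  outer loop
   vertex 1.0 4.5 0.0
   vertex 0.5 3.0 4.5
   vertex 6.0 5.0 0.5
  endloop
 endfacet
 facet normal -0.786 -0.555 -0.272
  outer loop
   vertex 1.0 4.5 0.0
   vertex 4.0 0.0 0.5
   vertex 0.5 3.0 4.5
  endloop
 endfacet
 facet normal 0.104 -0.041 -0.994
  outer loop
   vertex 1.0 4.5 0.0
   vertex 6.0 5.0 0.5
   vertex 4.0 0.0 0.5
  endloop
 endfacet
 facet normal -0.704 -0.704 -0.088
  outer loop
   vertex 1.5 2.0 4.5
   vertex 0.5 3.0 4.5
   vertex 4.0 0.0 0.5
  endloop
 endfacet
 facet normal -0.265 -0.265 0.927
  outer loop
   vertex 1.5 2.0 4.5
   vertex 6.0 1.0 5.5
   vertex 0.5 3.0 4.5
  endloop
 endfacet
 facet normal -0.269 -0.918 0.291
  outer loop
   vertex 1.5 2.0 4.5
   vertex 4.0 0.0 0.5
   vertex 6.0 1.0 5.5
  endloop
 endfacet
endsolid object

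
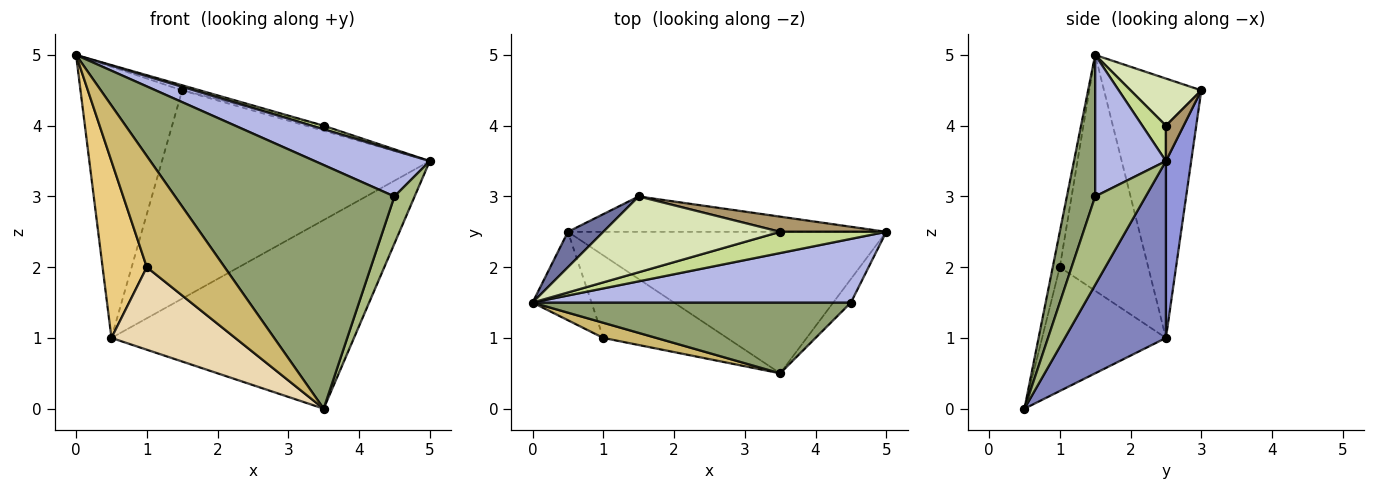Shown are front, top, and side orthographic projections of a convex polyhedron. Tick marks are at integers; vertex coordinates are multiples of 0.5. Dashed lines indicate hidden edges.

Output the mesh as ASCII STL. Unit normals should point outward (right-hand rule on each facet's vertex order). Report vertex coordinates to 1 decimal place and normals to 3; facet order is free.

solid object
 facet normal -0.688 0.719 0.094
  outer loop
   vertex 0.5 2.5 1.0
   vertex 0.0 1.5 5.0
   vertex 1.5 3.0 4.5
  endloop
 endfacet
 facet normal 0.316 0.759 -0.569
  outer loop
   vertex 0.5 2.5 1.0
   vertex 5.0 2.5 3.5
   vertex 3.5 0.5 0.0
  endloop
 endfacet
 facet normal 0.093 0.982 -0.167
  outer loop
   vertex 0.5 2.5 1.0
   vertex 1.5 3.0 4.5
   vertex 5.0 2.5 3.5
  endloop
 endfacet
 facet normal 0.339 -0.551 0.763
  outer loop
   vertex 4.5 1.5 3.0
   vertex 5.0 2.5 3.5
   vertex 0.0 1.5 5.0
  endloop
 endfacet
 facet normal 0.123 -0.953 0.277
  outer loop
   vertex 4.5 1.5 3.0
   vertex 0.0 1.5 5.0
   vertex 3.5 0.5 0.0
  endloop
 endfacet
 facet normal 0.913 -0.365 -0.183
  outer loop
   vertex 4.5 1.5 3.0
   vertex 3.5 0.5 0.0
   vertex 5.0 2.5 3.5
  endloop
 endfacet
 facet normal 0.312 -0.156 0.937
  outer loop
   vertex 3.5 2.5 4.0
   vertex 0.0 1.5 5.0
   vertex 5.0 2.5 3.5
  endloop
 endfacet
 facet normal 0.257 0.064 0.964
  outer loop
   vertex 3.5 2.5 4.0
   vertex 1.5 3.0 4.5
   vertex 0.0 1.5 5.0
  endloop
 endfacet
 facet normal 0.302 0.302 0.905
  outer loop
   vertex 3.5 2.5 4.0
   vertex 5.0 2.5 3.5
   vertex 1.5 3.0 4.5
  endloop
 endfacet
 facet normal -0.090 -0.987 0.135
  outer loop
   vertex 1.0 1.0 2.0
   vertex 3.5 0.5 0.0
   vertex 0.0 1.5 5.0
  endloop
 endfacet
 facet normal -0.873 -0.436 -0.218
  outer loop
   vertex 1.0 1.0 2.0
   vertex 0.0 1.5 5.0
   vertex 0.5 2.5 1.0
  endloop
 endfacet
 facet normal -0.577 -0.577 -0.577
  outer loop
   vertex 1.0 1.0 2.0
   vertex 0.5 2.5 1.0
   vertex 3.5 0.5 0.0
  endloop
 endfacet
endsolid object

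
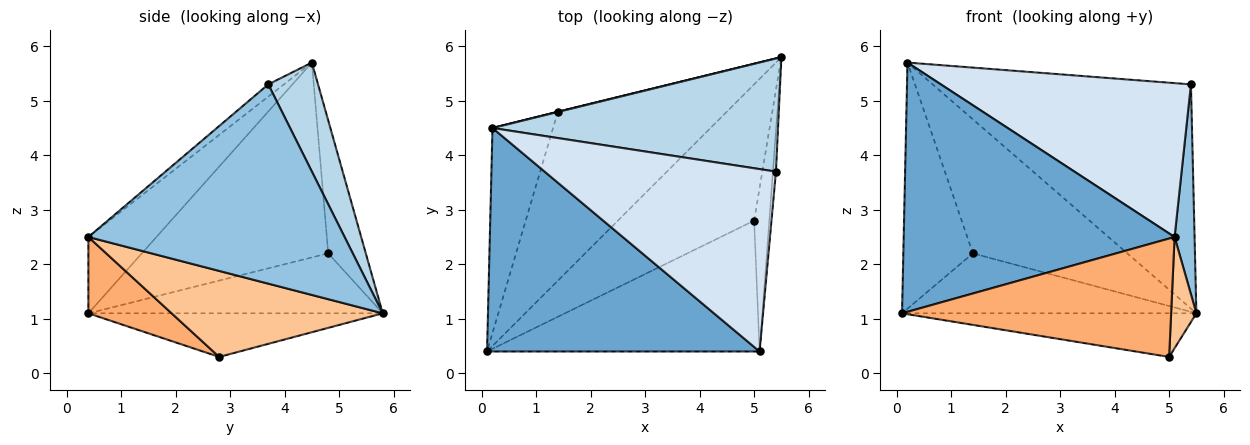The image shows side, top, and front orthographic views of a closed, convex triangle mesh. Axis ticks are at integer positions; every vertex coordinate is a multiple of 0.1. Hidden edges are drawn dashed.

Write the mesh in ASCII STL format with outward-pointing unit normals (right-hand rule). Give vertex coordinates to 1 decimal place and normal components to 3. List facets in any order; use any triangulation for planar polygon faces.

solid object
 facet normal -0.184 -0.732 0.656
  outer loop
   vertex 0.2 4.5 5.7
   vertex 0.1 0.4 1.1
   vertex 5.1 0.4 2.5
  endloop
 endfacet
 facet normal 0.997 -0.078 -0.015
  outer loop
   vertex 5.4 3.7 5.3
   vertex 5.1 0.4 2.5
   vertex 5.5 5.8 1.1
  endloop
 endfacet
 facet normal 0.170 0.880 0.444
  outer loop
   vertex 5.4 3.7 5.3
   vertex 5.5 5.8 1.1
   vertex 0.2 4.5 5.7
  endloop
 endfacet
 facet normal -0.040 -0.644 0.764
  outer loop
   vertex 5.4 3.7 5.3
   vertex 0.2 4.5 5.7
   vertex 5.1 0.4 2.5
  endloop
 endfacet
 facet normal -0.292 0.292 -0.911
  outer loop
   vertex 5.0 2.8 0.3
   vertex 0.1 0.4 1.1
   vertex 5.5 5.8 1.1
  endloop
 endfacet
 facet normal 0.203 -0.657 -0.726
  outer loop
   vertex 5.0 2.8 0.3
   vertex 5.1 0.4 2.5
   vertex 0.1 0.4 1.1
  endloop
 endfacet
 facet normal 0.978 -0.117 -0.172
  outer loop
   vertex 5.0 2.8 0.3
   vertex 5.5 5.8 1.1
   vertex 5.1 0.4 2.5
  endloop
 endfacet
 facet normal -0.317 0.317 -0.894
  outer loop
   vertex 1.4 4.8 2.2
   vertex 5.5 5.8 1.1
   vertex 0.1 0.4 1.1
  endloop
 endfacet
 facet normal -0.900 0.336 -0.280
  outer loop
   vertex 1.4 4.8 2.2
   vertex 0.1 0.4 1.1
   vertex 0.2 4.5 5.7
  endloop
 endfacet
 facet normal -0.236 0.972 0.002
  outer loop
   vertex 1.4 4.8 2.2
   vertex 0.2 4.5 5.7
   vertex 5.5 5.8 1.1
  endloop
 endfacet
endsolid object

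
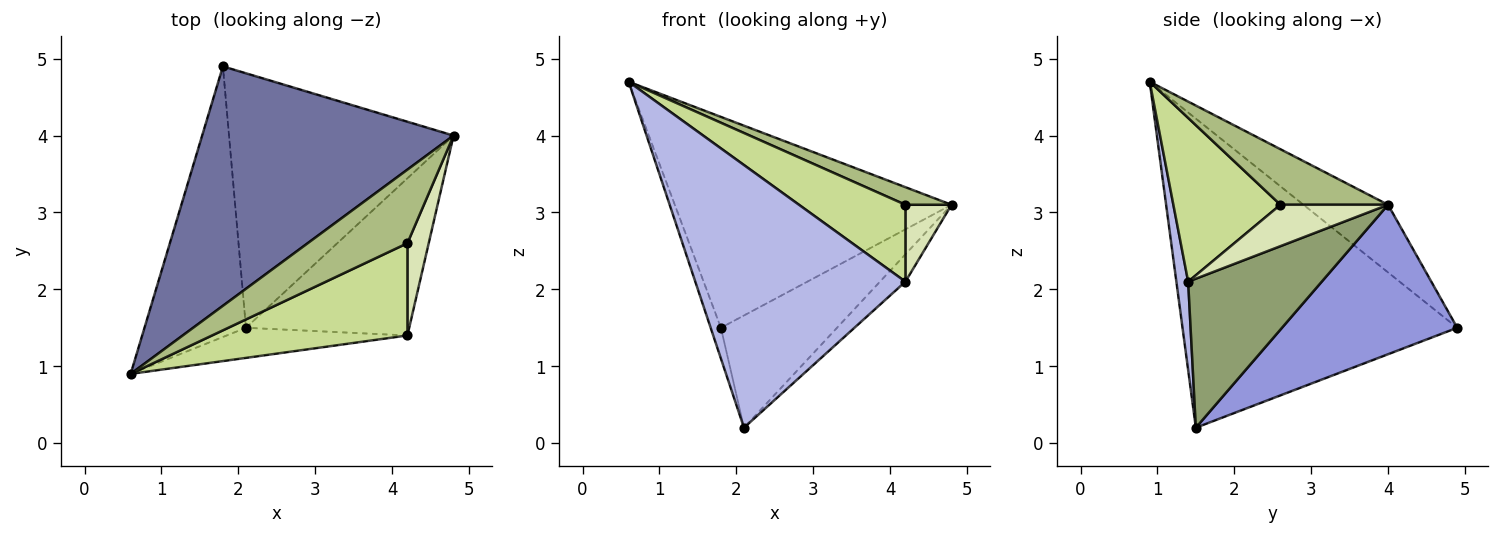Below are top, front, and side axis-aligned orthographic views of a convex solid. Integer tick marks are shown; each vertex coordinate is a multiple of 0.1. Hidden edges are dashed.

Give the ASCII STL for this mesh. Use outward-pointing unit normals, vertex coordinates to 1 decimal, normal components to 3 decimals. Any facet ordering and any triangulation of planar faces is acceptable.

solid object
 facet normal -0.198 0.648 0.736
  outer loop
   vertex 1.8 4.9 1.5
   vertex 0.6 0.9 4.7
   vertex 4.8 4.0 3.1
  endloop
 endfacet
 facet normal -0.949 0.035 -0.312
  outer loop
   vertex 2.1 1.5 0.2
   vertex 0.6 0.9 4.7
   vertex 1.8 4.9 1.5
  endloop
 endfacet
 facet normal 0.520 0.345 -0.781
  outer loop
   vertex 2.1 1.5 0.2
   vertex 1.8 4.9 1.5
   vertex 4.8 4.0 3.1
  endloop
 endfacet
 facet normal 0.056 -0.992 -0.114
  outer loop
   vertex 4.2 1.4 2.1
   vertex 0.6 0.9 4.7
   vertex 2.1 1.5 0.2
  endloop
 endfacet
 facet normal 0.669 0.127 -0.732
  outer loop
   vertex 4.2 1.4 2.1
   vertex 2.1 1.5 0.2
   vertex 4.8 4.0 3.1
  endloop
 endfacet
 facet normal 0.476 -0.204 0.855
  outer loop
   vertex 4.2 2.6 3.1
   vertex 4.8 4.0 3.1
   vertex 0.6 0.9 4.7
  endloop
 endfacet
 facet normal 0.541 -0.538 0.646
  outer loop
   vertex 4.2 2.6 3.1
   vertex 0.6 0.9 4.7
   vertex 4.2 1.4 2.1
  endloop
 endfacet
 facet normal 0.831 -0.356 0.427
  outer loop
   vertex 4.2 2.6 3.1
   vertex 4.2 1.4 2.1
   vertex 4.8 4.0 3.1
  endloop
 endfacet
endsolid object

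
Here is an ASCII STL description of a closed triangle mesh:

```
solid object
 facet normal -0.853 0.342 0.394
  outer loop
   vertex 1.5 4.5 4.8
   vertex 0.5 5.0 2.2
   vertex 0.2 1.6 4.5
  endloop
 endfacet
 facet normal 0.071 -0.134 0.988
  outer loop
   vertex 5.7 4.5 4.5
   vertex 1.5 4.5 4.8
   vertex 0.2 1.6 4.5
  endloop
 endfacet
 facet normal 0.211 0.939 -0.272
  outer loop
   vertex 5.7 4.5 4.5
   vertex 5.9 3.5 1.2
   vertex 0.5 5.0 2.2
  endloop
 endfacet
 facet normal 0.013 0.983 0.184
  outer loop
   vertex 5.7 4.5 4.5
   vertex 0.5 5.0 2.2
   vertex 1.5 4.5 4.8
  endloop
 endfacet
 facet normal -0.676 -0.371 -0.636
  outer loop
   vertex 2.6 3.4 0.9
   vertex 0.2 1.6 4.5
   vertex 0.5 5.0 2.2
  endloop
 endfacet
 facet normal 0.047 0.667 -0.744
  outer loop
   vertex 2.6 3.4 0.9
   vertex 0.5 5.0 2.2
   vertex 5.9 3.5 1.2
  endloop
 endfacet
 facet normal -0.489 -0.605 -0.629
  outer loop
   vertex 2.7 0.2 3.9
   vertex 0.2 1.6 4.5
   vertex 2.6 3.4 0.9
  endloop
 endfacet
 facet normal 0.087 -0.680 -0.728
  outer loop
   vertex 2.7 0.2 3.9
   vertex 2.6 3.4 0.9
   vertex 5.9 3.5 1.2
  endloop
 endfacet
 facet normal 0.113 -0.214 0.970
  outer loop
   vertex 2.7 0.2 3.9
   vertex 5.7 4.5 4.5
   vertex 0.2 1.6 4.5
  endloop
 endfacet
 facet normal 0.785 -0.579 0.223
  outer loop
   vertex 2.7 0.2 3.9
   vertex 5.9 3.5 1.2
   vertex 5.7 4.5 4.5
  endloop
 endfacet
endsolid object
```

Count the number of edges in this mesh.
15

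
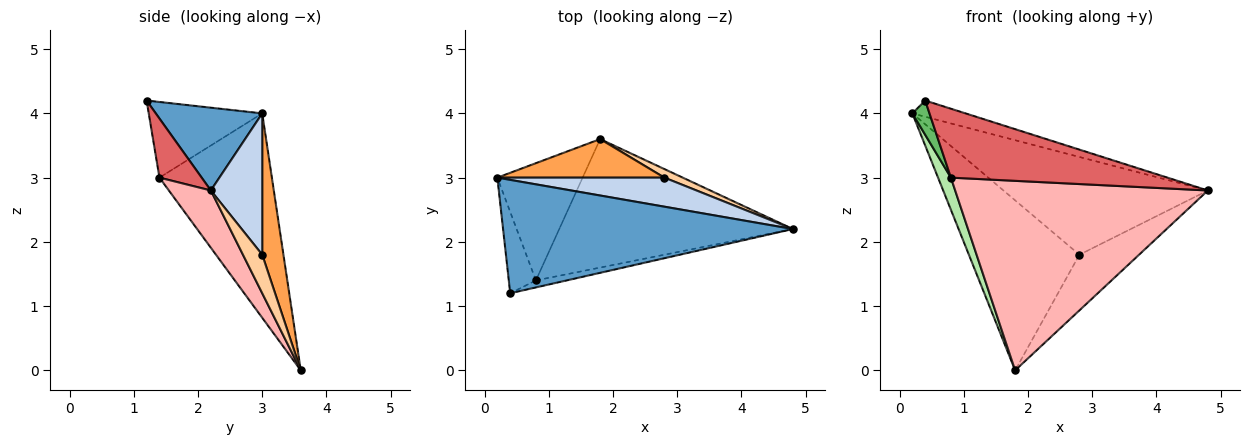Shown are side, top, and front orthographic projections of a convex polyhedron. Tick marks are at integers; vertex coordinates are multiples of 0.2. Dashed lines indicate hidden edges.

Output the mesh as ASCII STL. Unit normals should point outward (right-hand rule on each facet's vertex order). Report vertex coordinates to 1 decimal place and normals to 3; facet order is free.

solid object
 facet normal 0.272 0.136 0.953
  outer loop
   vertex 0.4 1.2 4.2
   vertex 4.8 2.2 2.8
   vertex 0.2 3.0 4.0
  endloop
 endfacet
 facet normal 0.234 0.932 0.277
  outer loop
   vertex 2.8 3.0 1.8
   vertex 0.2 3.0 4.0
   vertex 4.8 2.2 2.8
  endloop
 endfacet
 facet normal 0.184 0.959 0.217
  outer loop
   vertex 2.8 3.0 1.8
   vertex 1.8 3.6 0.0
   vertex 0.2 3.0 4.0
  endloop
 endfacet
 facet normal 0.304 0.942 0.145
  outer loop
   vertex 2.8 3.0 1.8
   vertex 4.8 2.2 2.8
   vertex 1.8 3.6 0.0
  endloop
 endfacet
 facet normal -0.932 -0.141 -0.334
  outer loop
   vertex 0.8 1.4 3.0
   vertex 0.4 1.2 4.2
   vertex 0.2 3.0 4.0
  endloop
 endfacet
 facet normal -0.918 -0.105 -0.383
  outer loop
   vertex 0.8 1.4 3.0
   vertex 0.2 3.0 4.0
   vertex 1.8 3.6 0.0
  endloop
 endfacet
 facet normal 0.190 -0.977 -0.099
  outer loop
   vertex 0.8 1.4 3.0
   vertex 4.8 2.2 2.8
   vertex 0.4 1.2 4.2
  endloop
 endfacet
 facet normal 0.136 -0.820 -0.556
  outer loop
   vertex 0.8 1.4 3.0
   vertex 1.8 3.6 0.0
   vertex 4.8 2.2 2.8
  endloop
 endfacet
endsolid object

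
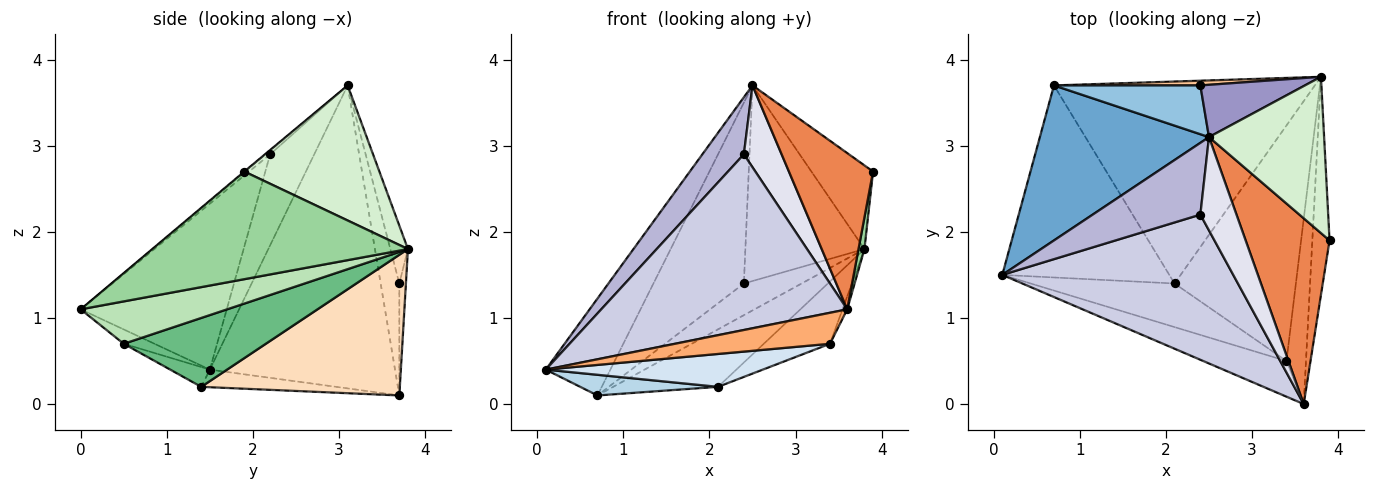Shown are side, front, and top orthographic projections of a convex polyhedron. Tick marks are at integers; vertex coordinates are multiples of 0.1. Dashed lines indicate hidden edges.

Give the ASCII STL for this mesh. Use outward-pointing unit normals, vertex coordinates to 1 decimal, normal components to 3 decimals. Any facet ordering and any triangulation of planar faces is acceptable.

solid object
 facet normal -0.835 0.291 0.466
  outer loop
   vertex 2.5 3.1 3.7
   vertex 0.7 3.7 0.1
   vertex 0.1 1.5 0.4
  endloop
 endfacet
 facet normal -0.195 0.947 0.256
  outer loop
   vertex 2.4 3.7 1.4
   vertex 0.7 3.7 0.1
   vertex 2.5 3.1 3.7
  endloop
 endfacet
 facet normal -0.104 -0.106 -0.989
  outer loop
   vertex 2.1 1.4 0.2
   vertex 0.1 1.5 0.4
   vertex 0.7 3.7 0.1
  endloop
 endfacet
 facet normal -0.109 -0.599 -0.793
  outer loop
   vertex 2.1 1.4 0.2
   vertex 3.4 0.5 0.7
   vertex 0.1 1.5 0.4
  endloop
 endfacet
 facet normal -0.005 -0.644 0.765
  outer loop
   vertex 3.6 0.0 1.1
   vertex 3.9 1.9 2.7
   vertex 2.5 3.1 3.7
  endloop
 endfacet
 facet normal -0.129 -0.650 -0.749
  outer loop
   vertex 3.6 0.0 1.1
   vertex 0.1 1.5 0.4
   vertex 3.4 0.5 0.7
  endloop
 endfacet
 facet normal -0.112 0.983 0.147
  outer loop
   vertex 3.8 3.8 1.8
   vertex 0.7 3.7 0.1
   vertex 2.4 3.7 1.4
  endloop
 endfacet
 facet normal 0.460 0.243 -0.854
  outer loop
   vertex 3.8 3.8 1.8
   vertex 2.1 1.4 0.2
   vertex 0.7 3.7 0.1
  endloop
 endfacet
 facet normal 0.481 0.224 -0.847
  outer loop
   vertex 3.8 3.8 1.8
   vertex 3.4 0.5 0.7
   vertex 2.1 1.4 0.2
  endloop
 endfacet
 facet normal 0.987 -0.023 -0.158
  outer loop
   vertex 3.8 3.8 1.8
   vertex 3.9 1.9 2.7
   vertex 3.6 0.0 1.1
  endloop
 endfacet
 facet normal 0.908 0.029 -0.418
  outer loop
   vertex 3.8 3.8 1.8
   vertex 3.6 0.0 1.1
   vertex 3.4 0.5 0.7
  endloop
 endfacet
 facet normal 0.719 0.328 0.613
  outer loop
   vertex 3.8 3.8 1.8
   vertex 2.5 3.1 3.7
   vertex 3.9 1.9 2.7
  endloop
 endfacet
 facet normal -0.141 0.956 0.256
  outer loop
   vertex 3.8 3.8 1.8
   vertex 2.4 3.7 1.4
   vertex 2.5 3.1 3.7
  endloop
 endfacet
 facet normal -0.552 -0.519 0.653
  outer loop
   vertex 2.4 2.2 2.9
   vertex 2.5 3.1 3.7
   vertex 0.1 1.5 0.4
  endloop
 endfacet
 facet normal -0.416 -0.701 0.579
  outer loop
   vertex 2.4 2.2 2.9
   vertex 0.1 1.5 0.4
   vertex 3.6 0.0 1.1
  endloop
 endfacet
 facet normal -0.081 -0.657 0.749
  outer loop
   vertex 2.4 2.2 2.9
   vertex 3.6 0.0 1.1
   vertex 2.5 3.1 3.7
  endloop
 endfacet
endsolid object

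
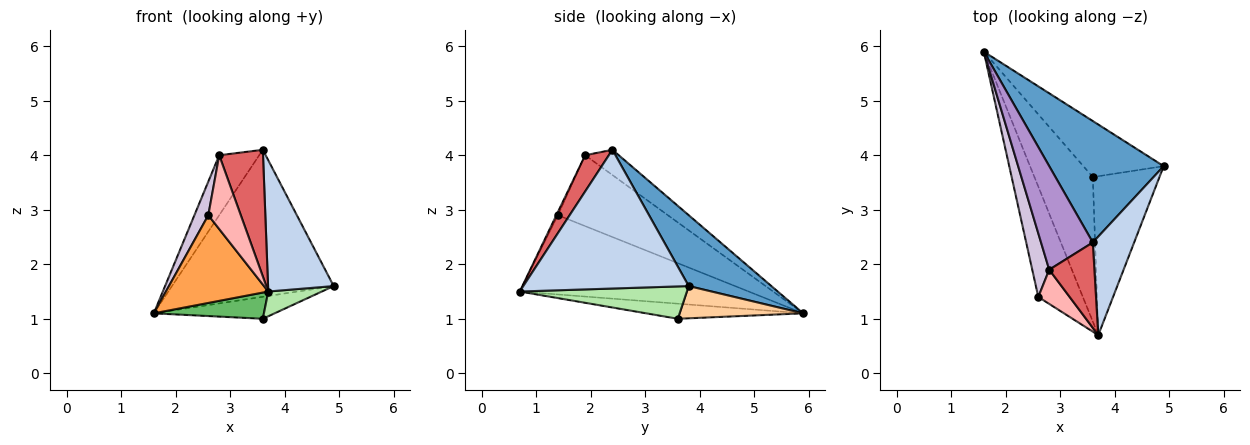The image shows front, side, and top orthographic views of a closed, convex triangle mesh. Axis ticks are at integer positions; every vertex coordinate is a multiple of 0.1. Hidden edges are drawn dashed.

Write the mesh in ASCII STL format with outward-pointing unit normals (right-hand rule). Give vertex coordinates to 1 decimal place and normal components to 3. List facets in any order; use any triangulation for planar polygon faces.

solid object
 facet normal 0.367 0.717 0.592
  outer loop
   vertex 3.6 2.4 4.1
   vertex 4.9 3.8 1.6
   vertex 1.6 5.9 1.1
  endloop
 endfacet
 facet normal 0.896 -0.355 0.267
  outer loop
   vertex 3.6 2.4 4.1
   vertex 3.7 0.7 1.5
   vertex 4.9 3.8 1.6
  endloop
 endfacet
 facet normal -0.812 -0.363 -0.457
  outer loop
   vertex 2.6 1.4 2.9
   vertex 1.6 5.9 1.1
   vertex 3.7 0.7 1.5
  endloop
 endfacet
 facet normal 0.350 0.342 -0.872
  outer loop
   vertex 3.6 3.6 1.0
   vertex 1.6 5.9 1.1
   vertex 4.9 3.8 1.6
  endloop
 endfacet
 facet normal -0.247 -0.173 -0.954
  outer loop
   vertex 3.6 3.6 1.0
   vertex 3.7 0.7 1.5
   vertex 1.6 5.9 1.1
  endloop
 endfacet
 facet normal 0.433 -0.139 -0.891
  outer loop
   vertex 3.6 3.6 1.0
   vertex 4.9 3.8 1.6
   vertex 3.7 0.7 1.5
  endloop
 endfacet
 facet normal 0.409 -0.756 0.510
  outer loop
   vertex 2.8 1.9 4.0
   vertex 3.7 0.7 1.5
   vertex 3.6 2.4 4.1
  endloop
 endfacet
 facet normal -0.043 -0.907 0.420
  outer loop
   vertex 2.8 1.9 4.0
   vertex 2.6 1.4 2.9
   vertex 3.7 0.7 1.5
  endloop
 endfacet
 facet normal -0.388 0.462 0.798
  outer loop
   vertex 2.8 1.9 4.0
   vertex 3.6 2.4 4.1
   vertex 1.6 5.9 1.1
  endloop
 endfacet
 facet normal -0.965 -0.122 0.231
  outer loop
   vertex 2.8 1.9 4.0
   vertex 1.6 5.9 1.1
   vertex 2.6 1.4 2.9
  endloop
 endfacet
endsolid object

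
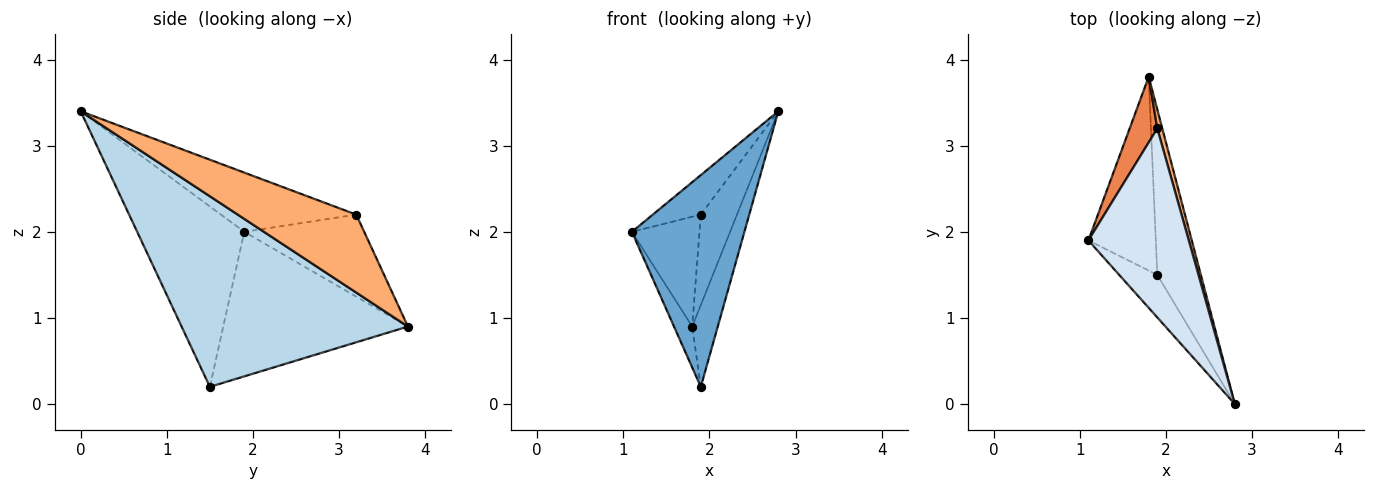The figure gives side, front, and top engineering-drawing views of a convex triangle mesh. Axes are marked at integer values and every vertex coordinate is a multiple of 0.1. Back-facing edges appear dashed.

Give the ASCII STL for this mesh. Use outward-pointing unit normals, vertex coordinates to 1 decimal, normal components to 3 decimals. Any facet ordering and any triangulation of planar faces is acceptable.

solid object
 facet normal -0.682 -0.717 -0.144
  outer loop
   vertex 1.9 1.5 0.2
   vertex 2.8 0.0 3.4
   vertex 1.1 1.9 2.0
  endloop
 endfacet
 facet normal -0.903 0.089 -0.421
  outer loop
   vertex 1.9 1.5 0.2
   vertex 1.1 1.9 2.0
   vertex 1.8 3.8 0.9
  endloop
 endfacet
 facet normal 0.969 0.109 -0.221
  outer loop
   vertex 1.9 1.5 0.2
   vertex 1.8 3.8 0.9
   vertex 2.8 0.0 3.4
  endloop
 endfacet
 facet normal -0.500 0.177 0.848
  outer loop
   vertex 1.9 3.2 2.2
   vertex 1.1 1.9 2.0
   vertex 2.8 0.0 3.4
  endloop
 endfacet
 facet normal -0.836 0.471 0.282
  outer loop
   vertex 1.9 3.2 2.2
   vertex 1.8 3.8 0.9
   vertex 1.1 1.9 2.0
  endloop
 endfacet
 facet normal 0.955 0.291 0.061
  outer loop
   vertex 1.9 3.2 2.2
   vertex 2.8 0.0 3.4
   vertex 1.8 3.8 0.9
  endloop
 endfacet
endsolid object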